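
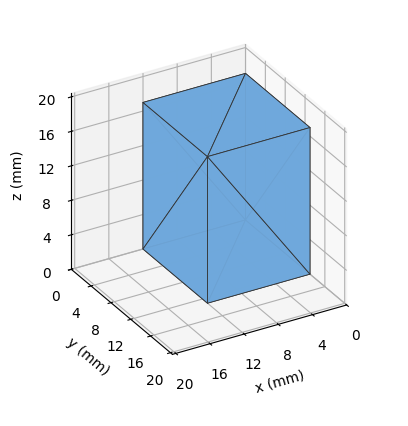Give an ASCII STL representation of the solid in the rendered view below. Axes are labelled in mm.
Reading the render: the shape is a rectangular box, roughly 12 × 13 mm footprint and 17 mm tall (dimensions read to the nearest mm from the axis ticks). For the STL, each face is triangulated and given an outward normal.

solid part
  facet normal 0.0000 0.0000 -1.0000
    outer loop
      vertex 12.00 13.00 0.00
      vertex 12.00 0.00 0.00
      vertex 0.00 0.00 0.00
    endloop
  endfacet
  facet normal 0.0000 0.0000 -1.0000
    outer loop
      vertex 0.00 13.00 0.00
      vertex 12.00 13.00 0.00
      vertex 0.00 0.00 0.00
    endloop
  endfacet
  facet normal 0.0000 0.0000 1.0000
    outer loop
      vertex 0.00 0.00 17.00
      vertex 12.00 0.00 17.00
      vertex 12.00 13.00 17.00
    endloop
  endfacet
  facet normal 0.0000 0.0000 1.0000
    outer loop
      vertex 0.00 0.00 17.00
      vertex 12.00 13.00 17.00
      vertex 0.00 13.00 17.00
    endloop
  endfacet
  facet normal 0.0000 -1.0000 0.0000
    outer loop
      vertex 0.00 0.00 0.00
      vertex 12.00 0.00 0.00
      vertex 12.00 0.00 17.00
    endloop
  endfacet
  facet normal 0.0000 -1.0000 0.0000
    outer loop
      vertex 0.00 0.00 0.00
      vertex 12.00 0.00 17.00
      vertex 0.00 0.00 17.00
    endloop
  endfacet
  facet normal 0.0000 1.0000 0.0000
    outer loop
      vertex 12.00 13.00 17.00
      vertex 12.00 13.00 0.00
      vertex 0.00 13.00 0.00
    endloop
  endfacet
  facet normal 0.0000 1.0000 0.0000
    outer loop
      vertex 0.00 13.00 17.00
      vertex 12.00 13.00 17.00
      vertex 0.00 13.00 0.00
    endloop
  endfacet
  facet normal -1.0000 0.0000 0.0000
    outer loop
      vertex 0.00 13.00 17.00
      vertex 0.00 13.00 0.00
      vertex 0.00 0.00 0.00
    endloop
  endfacet
  facet normal -1.0000 0.0000 0.0000
    outer loop
      vertex 0.00 0.00 17.00
      vertex 0.00 13.00 17.00
      vertex 0.00 0.00 0.00
    endloop
  endfacet
  facet normal 1.0000 0.0000 0.0000
    outer loop
      vertex 12.00 0.00 0.00
      vertex 12.00 13.00 0.00
      vertex 12.00 13.00 17.00
    endloop
  endfacet
  facet normal 1.0000 0.0000 0.0000
    outer loop
      vertex 12.00 0.00 0.00
      vertex 12.00 13.00 17.00
      vertex 12.00 0.00 17.00
    endloop
  endfacet
endsolid part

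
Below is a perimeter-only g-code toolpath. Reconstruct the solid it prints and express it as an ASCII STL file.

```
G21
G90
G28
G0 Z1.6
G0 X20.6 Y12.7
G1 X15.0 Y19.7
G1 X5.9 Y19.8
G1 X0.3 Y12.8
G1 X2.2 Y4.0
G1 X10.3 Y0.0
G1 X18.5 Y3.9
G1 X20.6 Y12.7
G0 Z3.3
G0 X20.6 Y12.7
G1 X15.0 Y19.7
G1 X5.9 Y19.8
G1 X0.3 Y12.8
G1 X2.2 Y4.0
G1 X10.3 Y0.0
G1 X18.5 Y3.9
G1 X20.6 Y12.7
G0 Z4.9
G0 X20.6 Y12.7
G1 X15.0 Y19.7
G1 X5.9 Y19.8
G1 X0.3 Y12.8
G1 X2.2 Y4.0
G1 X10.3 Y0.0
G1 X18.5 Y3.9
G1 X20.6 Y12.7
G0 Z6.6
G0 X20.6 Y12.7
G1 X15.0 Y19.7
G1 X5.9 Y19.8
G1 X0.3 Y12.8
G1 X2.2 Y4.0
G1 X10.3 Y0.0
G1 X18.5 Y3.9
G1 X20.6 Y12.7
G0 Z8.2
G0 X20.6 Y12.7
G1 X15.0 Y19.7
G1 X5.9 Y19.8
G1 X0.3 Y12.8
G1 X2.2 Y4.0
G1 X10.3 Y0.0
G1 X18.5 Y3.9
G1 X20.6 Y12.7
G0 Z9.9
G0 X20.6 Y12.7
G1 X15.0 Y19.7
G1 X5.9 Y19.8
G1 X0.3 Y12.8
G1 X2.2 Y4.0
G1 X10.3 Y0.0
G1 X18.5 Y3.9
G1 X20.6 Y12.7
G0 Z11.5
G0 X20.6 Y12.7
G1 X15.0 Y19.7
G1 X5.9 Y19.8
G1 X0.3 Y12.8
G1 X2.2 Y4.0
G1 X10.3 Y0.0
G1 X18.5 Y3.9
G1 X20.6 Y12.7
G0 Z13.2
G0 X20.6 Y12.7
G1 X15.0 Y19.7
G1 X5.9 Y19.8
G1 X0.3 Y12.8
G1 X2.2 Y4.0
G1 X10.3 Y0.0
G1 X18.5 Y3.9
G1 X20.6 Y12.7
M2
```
solid part
  facet normal 0.0000 0.0000 -1.0000
    outer loop
      vertex 5.9 19.8 0.0
      vertex 15.0 19.7 0.0
      vertex 20.6 12.7 0.0
    endloop
  endfacet
  facet normal 0.0000 0.0000 -1.0000
    outer loop
      vertex 0.3 12.8 0.0
      vertex 5.9 19.8 0.0
      vertex 20.6 12.7 0.0
    endloop
  endfacet
  facet normal 0.0000 0.0000 -1.0000
    outer loop
      vertex 2.2 4.0 0.0
      vertex 0.3 12.8 0.0
      vertex 20.6 12.7 0.0
    endloop
  endfacet
  facet normal 0.0000 0.0000 -1.0000
    outer loop
      vertex 10.3 0.0 0.0
      vertex 2.2 4.0 0.0
      vertex 20.6 12.7 0.0
    endloop
  endfacet
  facet normal 0.0000 0.0000 -1.0000
    outer loop
      vertex 18.5 3.9 0.0
      vertex 10.3 0.0 0.0
      vertex 20.6 12.7 0.0
    endloop
  endfacet
  facet normal 0.0000 0.0000 1.0000
    outer loop
      vertex 20.6 12.7 13.2
      vertex 15.0 19.7 13.2
      vertex 5.9 19.8 13.2
    endloop
  endfacet
  facet normal 0.0000 0.0000 1.0000
    outer loop
      vertex 20.6 12.7 13.2
      vertex 5.9 19.8 13.2
      vertex 0.3 12.8 13.2
    endloop
  endfacet
  facet normal 0.0000 0.0000 1.0000
    outer loop
      vertex 20.6 12.7 13.2
      vertex 0.3 12.8 13.2
      vertex 2.2 4.0 13.2
    endloop
  endfacet
  facet normal 0.0000 0.0000 1.0000
    outer loop
      vertex 20.6 12.7 13.2
      vertex 2.2 4.0 13.2
      vertex 10.3 0.0 13.2
    endloop
  endfacet
  facet normal 0.0000 0.0000 1.0000
    outer loop
      vertex 20.6 12.7 13.2
      vertex 10.3 0.0 13.2
      vertex 18.5 3.9 13.2
    endloop
  endfacet
  facet normal 0.7809 0.6247 0.0000
    outer loop
      vertex 20.6 12.7 0.0
      vertex 15.0 19.7 0.0
      vertex 15.0 19.7 13.2
    endloop
  endfacet
  facet normal 0.7809 0.6247 0.0000
    outer loop
      vertex 20.6 12.7 0.0
      vertex 15.0 19.7 13.2
      vertex 20.6 12.7 13.2
    endloop
  endfacet
  facet normal 0.0110 0.9999 0.0000
    outer loop
      vertex 15.0 19.7 0.0
      vertex 5.9 19.8 0.0
      vertex 5.9 19.8 13.2
    endloop
  endfacet
  facet normal 0.0110 0.9999 0.0000
    outer loop
      vertex 15.0 19.7 0.0
      vertex 5.9 19.8 13.2
      vertex 15.0 19.7 13.2
    endloop
  endfacet
  facet normal -0.7809 0.6247 0.0000
    outer loop
      vertex 5.9 19.8 0.0
      vertex 0.3 12.8 0.0
      vertex 0.3 12.8 13.2
    endloop
  endfacet
  facet normal -0.7809 0.6247 0.0000
    outer loop
      vertex 5.9 19.8 0.0
      vertex 0.3 12.8 13.2
      vertex 5.9 19.8 13.2
    endloop
  endfacet
  facet normal -0.9775 -0.2110 0.0000
    outer loop
      vertex 0.3 12.8 0.0
      vertex 2.2 4.0 0.0
      vertex 2.2 4.0 13.2
    endloop
  endfacet
  facet normal -0.9775 -0.2110 0.0000
    outer loop
      vertex 0.3 12.8 0.0
      vertex 2.2 4.0 13.2
      vertex 0.3 12.8 13.2
    endloop
  endfacet
  facet normal -0.4428 -0.8966 0.0000
    outer loop
      vertex 2.2 4.0 0.0
      vertex 10.3 0.0 0.0
      vertex 10.3 0.0 13.2
    endloop
  endfacet
  facet normal -0.4428 -0.8966 0.0000
    outer loop
      vertex 2.2 4.0 0.0
      vertex 10.3 0.0 13.2
      vertex 2.2 4.0 13.2
    endloop
  endfacet
  facet normal 0.4295 -0.9031 0.0000
    outer loop
      vertex 10.3 0.0 0.0
      vertex 18.5 3.9 0.0
      vertex 18.5 3.9 13.2
    endloop
  endfacet
  facet normal 0.4295 -0.9031 0.0000
    outer loop
      vertex 10.3 0.0 0.0
      vertex 18.5 3.9 13.2
      vertex 10.3 0.0 13.2
    endloop
  endfacet
  facet normal 0.9727 -0.2321 0.0000
    outer loop
      vertex 18.5 3.9 0.0
      vertex 20.6 12.7 0.0
      vertex 20.6 12.7 13.2
    endloop
  endfacet
  facet normal 0.9727 -0.2321 0.0000
    outer loop
      vertex 18.5 3.9 0.0
      vertex 20.6 12.7 13.2
      vertex 18.5 3.9 13.2
    endloop
  endfacet
endsolid part

The G0 Z moves step by Δz≈1.6 mm. Every layer's G1 loop is the same polygon, so the solid is a straight extrusion of it from z=0 to z≈13.2. Closing with flat bottom and top caps and triangulating gives 24 facets — a regular 7-sided prism (a cylinder approximated with 7 flat sides), circumscribed radius ≈ 10.4 mm, height ≈ 13.2 mm.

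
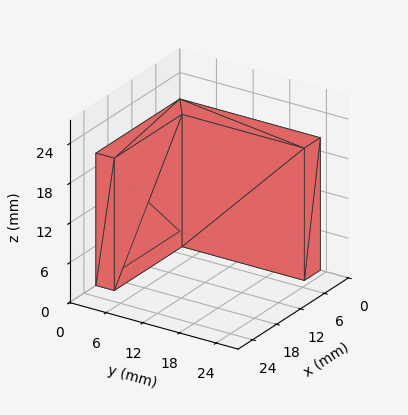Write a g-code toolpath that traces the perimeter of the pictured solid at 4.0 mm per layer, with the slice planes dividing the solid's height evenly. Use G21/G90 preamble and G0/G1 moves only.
Reading the render: the shape is an L-shaped prism: outer 21 × 23 mm, arm thicknesses ≈ 3 mm (horizontal) and 4 mm (vertical), extruded 20 mm in z (dimensions read to the nearest mm from the axis ticks). For the g-code, the solid's height is divided into equal slices at the stated Δz and each level perimeter traced with G1 moves after a G0 lift.

; perimeter-only toolpath
G21 ; units = mm
G90 ; absolute positioning
G28 ; home
; layer 1
G0 Z4.0
G0 X0.0 Y0.0
G1 X21.0 Y0.0
G1 X21.0 Y3.0
G1 X4.0 Y3.0
G1 X4.0 Y23.0
G1 X0.0 Y23.0
G1 X0.0 Y0.0
; layer 2
G0 Z8.0
G0 X0.0 Y0.0
G1 X21.0 Y0.0
G1 X21.0 Y3.0
G1 X4.0 Y3.0
G1 X4.0 Y23.0
G1 X0.0 Y23.0
G1 X0.0 Y0.0
; layer 3
G0 Z12.0
G0 X0.0 Y0.0
G1 X21.0 Y0.0
G1 X21.0 Y3.0
G1 X4.0 Y3.0
G1 X4.0 Y23.0
G1 X0.0 Y23.0
G1 X0.0 Y0.0
; layer 4
G0 Z16.0
G0 X0.0 Y0.0
G1 X21.0 Y0.0
G1 X21.0 Y3.0
G1 X4.0 Y3.0
G1 X4.0 Y23.0
G1 X0.0 Y23.0
G1 X0.0 Y0.0
; layer 5
G0 Z20.0
G0 X0.0 Y0.0
G1 X21.0 Y0.0
G1 X21.0 Y3.0
G1 X4.0 Y3.0
G1 X4.0 Y23.0
G1 X0.0 Y23.0
G1 X0.0 Y0.0
M2 ; end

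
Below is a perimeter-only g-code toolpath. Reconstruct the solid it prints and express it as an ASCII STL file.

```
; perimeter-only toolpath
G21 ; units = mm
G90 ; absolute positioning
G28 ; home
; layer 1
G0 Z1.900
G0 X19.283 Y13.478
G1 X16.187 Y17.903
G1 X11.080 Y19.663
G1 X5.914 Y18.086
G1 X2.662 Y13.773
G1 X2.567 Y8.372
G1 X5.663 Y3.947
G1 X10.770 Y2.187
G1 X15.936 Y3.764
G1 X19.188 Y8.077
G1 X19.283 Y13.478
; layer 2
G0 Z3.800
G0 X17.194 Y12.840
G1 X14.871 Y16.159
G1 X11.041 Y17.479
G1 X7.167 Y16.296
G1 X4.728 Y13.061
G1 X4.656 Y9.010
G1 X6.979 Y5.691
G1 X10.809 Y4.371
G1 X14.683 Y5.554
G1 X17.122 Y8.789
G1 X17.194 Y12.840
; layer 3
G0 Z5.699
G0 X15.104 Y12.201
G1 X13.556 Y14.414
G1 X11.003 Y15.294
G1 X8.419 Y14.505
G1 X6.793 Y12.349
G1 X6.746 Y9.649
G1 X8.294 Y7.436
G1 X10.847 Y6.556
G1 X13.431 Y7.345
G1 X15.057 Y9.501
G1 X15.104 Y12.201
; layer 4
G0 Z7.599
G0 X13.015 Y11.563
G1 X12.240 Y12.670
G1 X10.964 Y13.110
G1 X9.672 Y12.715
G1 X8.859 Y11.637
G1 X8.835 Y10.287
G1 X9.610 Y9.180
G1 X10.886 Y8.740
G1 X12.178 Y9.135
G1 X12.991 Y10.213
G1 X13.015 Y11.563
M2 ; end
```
solid part
  facet normal 0.0000 0.0000 -1.0000
    outer loop
      vertex 11.119 21.848 0.000
      vertex 17.502 19.648 0.000
      vertex 21.373 14.116 0.000
    endloop
  endfacet
  facet normal 0.0000 0.0000 -1.0000
    outer loop
      vertex 4.661 19.876 0.000
      vertex 11.119 21.848 0.000
      vertex 21.373 14.116 0.000
    endloop
  endfacet
  facet normal 0.0000 0.0000 -1.0000
    outer loop
      vertex 0.596 14.485 0.000
      vertex 4.661 19.876 0.000
      vertex 21.373 14.116 0.000
    endloop
  endfacet
  facet normal 0.0000 0.0000 -1.0000
    outer loop
      vertex 0.477 7.734 0.000
      vertex 0.596 14.485 0.000
      vertex 21.373 14.116 0.000
    endloop
  endfacet
  facet normal 0.0000 0.0000 -1.0000
    outer loop
      vertex 4.348 2.202 0.000
      vertex 0.477 7.734 0.000
      vertex 21.373 14.116 0.000
    endloop
  endfacet
  facet normal 0.0000 0.0000 -1.0000
    outer loop
      vertex 10.731 0.002 0.000
      vertex 4.348 2.202 0.000
      vertex 21.373 14.116 0.000
    endloop
  endfacet
  facet normal 0.0000 0.0000 -1.0000
    outer loop
      vertex 17.189 1.974 0.000
      vertex 10.731 0.002 0.000
      vertex 21.373 14.116 0.000
    endloop
  endfacet
  facet normal 0.0000 0.0000 -1.0000
    outer loop
      vertex 21.254 7.365 0.000
      vertex 17.189 1.974 0.000
      vertex 21.373 14.116 0.000
    endloop
  endfacet
  facet normal 0.5528 0.3869 0.7380
    outer loop
      vertex 21.373 14.116 0.000
      vertex 17.502 19.648 0.000
      vertex 10.925 10.925 9.499
    endloop
  endfacet
  facet normal 0.2199 0.6379 0.7380
    outer loop
      vertex 17.502 19.648 0.000
      vertex 11.119 21.848 0.000
      vertex 10.925 10.925 9.499
    endloop
  endfacet
  facet normal -0.1971 0.6453 0.7380
    outer loop
      vertex 11.119 21.848 0.000
      vertex 4.661 19.876 0.000
      vertex 10.925 10.925 9.499
    endloop
  endfacet
  facet normal -0.5387 0.4062 0.7381
    outer loop
      vertex 4.661 19.876 0.000
      vertex 0.596 14.485 0.000
      vertex 10.925 10.925 9.499
    endloop
  endfacet
  facet normal -0.6746 0.0119 0.7380
    outer loop
      vertex 0.596 14.485 0.000
      vertex 0.477 7.734 0.000
      vertex 10.925 10.925 9.499
    endloop
  endfacet
  facet normal -0.5528 -0.3869 0.7380
    outer loop
      vertex 0.477 7.734 0.000
      vertex 4.348 2.202 0.000
      vertex 10.925 10.925 9.499
    endloop
  endfacet
  facet normal -0.2199 -0.6379 0.7380
    outer loop
      vertex 4.348 2.202 0.000
      vertex 10.731 0.002 0.000
      vertex 10.925 10.925 9.499
    endloop
  endfacet
  facet normal 0.1971 -0.6453 0.7380
    outer loop
      vertex 10.731 0.002 0.000
      vertex 17.189 1.974 0.000
      vertex 10.925 10.925 9.499
    endloop
  endfacet
  facet normal 0.5387 -0.4062 0.7381
    outer loop
      vertex 17.189 1.974 0.000
      vertex 21.254 7.365 0.000
      vertex 10.925 10.925 9.499
    endloop
  endfacet
  facet normal 0.6746 -0.0119 0.7380
    outer loop
      vertex 21.254 7.365 0.000
      vertex 21.373 14.116 0.000
      vertex 10.925 10.925 9.499
    endloop
  endfacet
endsolid part

The G0 Z moves step by Δz≈1.900 mm. The G1 loops shrink linearly with z, so the solid tapers from its base footprint up to z≈9.5. Closing with a flat bottom cap and the tapered top and triangulating gives 18 facets — a regular 10-sided pyramid, base circumscribed radius ≈ 10.9 mm, apex at z ≈ 9.5 mm.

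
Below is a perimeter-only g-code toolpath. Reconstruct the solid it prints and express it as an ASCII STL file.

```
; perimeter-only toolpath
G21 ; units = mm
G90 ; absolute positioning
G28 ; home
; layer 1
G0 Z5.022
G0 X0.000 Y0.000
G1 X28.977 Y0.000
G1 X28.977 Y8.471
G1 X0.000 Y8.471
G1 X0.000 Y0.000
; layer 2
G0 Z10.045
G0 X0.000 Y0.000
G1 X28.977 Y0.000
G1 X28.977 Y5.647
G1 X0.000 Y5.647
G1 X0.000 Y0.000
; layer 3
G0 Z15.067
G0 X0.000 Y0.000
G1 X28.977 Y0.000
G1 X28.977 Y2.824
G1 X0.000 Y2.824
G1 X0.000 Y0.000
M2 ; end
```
solid part
  facet normal 0.0000 0.0000 -1.0000
    outer loop
      vertex 28.977 11.295 0.000
      vertex 28.977 0.000 0.000
      vertex 0.000 0.000 0.000
    endloop
  endfacet
  facet normal 0.0000 0.0000 -1.0000
    outer loop
      vertex 0.000 11.295 0.000
      vertex 28.977 11.295 0.000
      vertex 0.000 0.000 0.000
    endloop
  endfacet
  facet normal 0.0000 -1.0000 0.0000
    outer loop
      vertex 0.000 0.000 0.000
      vertex 28.977 0.000 0.000
      vertex 28.977 0.000 20.090
    endloop
  endfacet
  facet normal 0.0000 -1.0000 0.0000
    outer loop
      vertex 0.000 0.000 0.000
      vertex 28.977 0.000 20.090
      vertex 0.000 0.000 20.090
    endloop
  endfacet
  facet normal 0.0000 0.8717 0.4901
    outer loop
      vertex 0.000 0.000 20.090
      vertex 28.977 0.000 20.090
      vertex 28.977 11.295 0.000
    endloop
  endfacet
  facet normal 0.0000 0.8717 0.4901
    outer loop
      vertex 0.000 0.000 20.090
      vertex 28.977 11.295 0.000
      vertex 0.000 11.295 0.000
    endloop
  endfacet
  facet normal -1.0000 0.0000 0.0000
    outer loop
      vertex 0.000 0.000 20.090
      vertex 0.000 11.295 0.000
      vertex 0.000 0.000 0.000
    endloop
  endfacet
  facet normal 1.0000 0.0000 0.0000
    outer loop
      vertex 28.977 0.000 0.000
      vertex 28.977 11.295 0.000
      vertex 28.977 0.000 20.090
    endloop
  endfacet
endsolid part

The G0 Z moves step by Δz≈5.022 mm. The G1 loops shrink linearly with z, so the solid tapers from its base footprint up to z≈20.1. Closing with a flat bottom cap and the tapered top and triangulating gives 8 facets — a wedge (ramp): 29 × 11.3 mm base, rising to 20.1 mm along the y=0 edge and sloping linearly to z=0 at y=11.3.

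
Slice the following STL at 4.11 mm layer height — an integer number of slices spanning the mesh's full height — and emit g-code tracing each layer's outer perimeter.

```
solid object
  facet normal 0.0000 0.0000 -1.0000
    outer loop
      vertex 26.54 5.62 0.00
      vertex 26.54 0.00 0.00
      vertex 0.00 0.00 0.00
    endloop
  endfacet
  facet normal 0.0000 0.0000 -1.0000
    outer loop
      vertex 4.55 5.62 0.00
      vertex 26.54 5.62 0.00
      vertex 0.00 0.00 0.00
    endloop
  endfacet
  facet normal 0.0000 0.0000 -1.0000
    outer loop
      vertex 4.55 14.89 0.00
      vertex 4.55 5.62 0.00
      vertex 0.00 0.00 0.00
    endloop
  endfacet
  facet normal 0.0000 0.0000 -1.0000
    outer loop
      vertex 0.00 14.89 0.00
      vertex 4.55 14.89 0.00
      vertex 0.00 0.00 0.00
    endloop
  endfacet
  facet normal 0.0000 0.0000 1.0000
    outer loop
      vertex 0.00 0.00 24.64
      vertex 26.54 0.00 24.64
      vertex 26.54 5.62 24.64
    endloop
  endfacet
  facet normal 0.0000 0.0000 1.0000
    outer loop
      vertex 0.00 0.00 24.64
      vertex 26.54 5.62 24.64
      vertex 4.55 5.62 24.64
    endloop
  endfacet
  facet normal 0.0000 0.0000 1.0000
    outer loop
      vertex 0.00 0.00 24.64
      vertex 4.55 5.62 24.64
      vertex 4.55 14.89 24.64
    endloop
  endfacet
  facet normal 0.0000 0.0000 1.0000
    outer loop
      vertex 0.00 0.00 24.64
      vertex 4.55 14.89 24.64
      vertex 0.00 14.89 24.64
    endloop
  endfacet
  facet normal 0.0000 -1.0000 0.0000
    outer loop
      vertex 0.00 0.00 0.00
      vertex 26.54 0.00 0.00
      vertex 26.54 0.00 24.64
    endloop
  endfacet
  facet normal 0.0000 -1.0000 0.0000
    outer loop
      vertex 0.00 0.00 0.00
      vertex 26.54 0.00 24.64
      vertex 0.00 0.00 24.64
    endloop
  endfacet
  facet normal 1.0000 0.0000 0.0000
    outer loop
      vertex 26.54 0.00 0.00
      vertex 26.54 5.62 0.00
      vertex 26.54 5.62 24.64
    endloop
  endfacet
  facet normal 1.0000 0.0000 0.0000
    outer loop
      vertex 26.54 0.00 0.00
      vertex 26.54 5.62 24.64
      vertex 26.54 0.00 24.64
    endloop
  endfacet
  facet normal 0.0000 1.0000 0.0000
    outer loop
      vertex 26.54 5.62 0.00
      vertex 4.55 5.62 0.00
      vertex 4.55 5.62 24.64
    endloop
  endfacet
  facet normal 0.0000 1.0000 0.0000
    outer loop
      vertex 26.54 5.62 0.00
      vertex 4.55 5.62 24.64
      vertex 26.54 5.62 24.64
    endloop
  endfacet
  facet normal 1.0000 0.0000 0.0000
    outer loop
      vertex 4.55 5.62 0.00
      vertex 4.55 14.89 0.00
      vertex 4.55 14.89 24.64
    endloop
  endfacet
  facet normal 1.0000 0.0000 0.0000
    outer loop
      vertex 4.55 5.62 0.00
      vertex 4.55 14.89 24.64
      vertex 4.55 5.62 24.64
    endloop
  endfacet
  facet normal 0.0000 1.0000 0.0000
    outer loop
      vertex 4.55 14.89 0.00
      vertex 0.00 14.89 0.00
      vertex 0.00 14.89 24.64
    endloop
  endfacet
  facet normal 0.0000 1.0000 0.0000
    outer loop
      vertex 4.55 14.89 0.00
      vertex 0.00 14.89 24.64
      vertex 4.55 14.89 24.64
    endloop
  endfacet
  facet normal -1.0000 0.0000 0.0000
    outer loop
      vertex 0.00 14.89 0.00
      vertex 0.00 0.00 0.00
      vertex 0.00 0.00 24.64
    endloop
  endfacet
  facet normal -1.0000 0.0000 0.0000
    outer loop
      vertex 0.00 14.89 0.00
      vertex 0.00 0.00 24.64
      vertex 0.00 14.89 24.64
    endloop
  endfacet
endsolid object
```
; perimeter-only toolpath
G21 ; units = mm
G90 ; absolute positioning
G28 ; home
; layer 1
G0 Z4.11
G0 X0.00 Y0.00
G1 X26.54 Y0.00
G1 X26.54 Y5.62
G1 X4.55 Y5.62
G1 X4.55 Y14.89
G1 X0.00 Y14.89
G1 X0.00 Y0.00
; layer 2
G0 Z8.21
G0 X0.00 Y0.00
G1 X26.54 Y0.00
G1 X26.54 Y5.62
G1 X4.55 Y5.62
G1 X4.55 Y14.89
G1 X0.00 Y14.89
G1 X0.00 Y0.00
; layer 3
G0 Z12.32
G0 X0.00 Y0.00
G1 X26.54 Y0.00
G1 X26.54 Y5.62
G1 X4.55 Y5.62
G1 X4.55 Y14.89
G1 X0.00 Y14.89
G1 X0.00 Y0.00
; layer 4
G0 Z16.43
G0 X0.00 Y0.00
G1 X26.54 Y0.00
G1 X26.54 Y5.62
G1 X4.55 Y5.62
G1 X4.55 Y14.89
G1 X0.00 Y14.89
G1 X0.00 Y0.00
; layer 5
G0 Z20.53
G0 X0.00 Y0.00
G1 X26.54 Y0.00
G1 X26.54 Y5.62
G1 X4.55 Y5.62
G1 X4.55 Y14.89
G1 X0.00 Y14.89
G1 X0.00 Y0.00
; layer 6
G0 Z24.64
G0 X0.00 Y0.00
G1 X26.54 Y0.00
G1 X26.54 Y5.62
G1 X4.55 Y5.62
G1 X4.55 Y14.89
G1 X0.00 Y14.89
G1 X0.00 Y0.00
M2 ; end

The solid is an L-shaped prism: outer 26.5 × 14.9 mm, arm thicknesses ≈ 5.62 mm (horizontal) and 4.55 mm (vertical), extruded 24.6 mm in z. Slicing at Δz = 4.11 mm — 6 equal slices spanning the solid's height, so layer i sits at z = i·h/6 — gives 6 non-empty perimeters. Each is a 6-segment closed polygon; G0 lifts to the layer z and rapids to the start vertex, then G1 traces the edges.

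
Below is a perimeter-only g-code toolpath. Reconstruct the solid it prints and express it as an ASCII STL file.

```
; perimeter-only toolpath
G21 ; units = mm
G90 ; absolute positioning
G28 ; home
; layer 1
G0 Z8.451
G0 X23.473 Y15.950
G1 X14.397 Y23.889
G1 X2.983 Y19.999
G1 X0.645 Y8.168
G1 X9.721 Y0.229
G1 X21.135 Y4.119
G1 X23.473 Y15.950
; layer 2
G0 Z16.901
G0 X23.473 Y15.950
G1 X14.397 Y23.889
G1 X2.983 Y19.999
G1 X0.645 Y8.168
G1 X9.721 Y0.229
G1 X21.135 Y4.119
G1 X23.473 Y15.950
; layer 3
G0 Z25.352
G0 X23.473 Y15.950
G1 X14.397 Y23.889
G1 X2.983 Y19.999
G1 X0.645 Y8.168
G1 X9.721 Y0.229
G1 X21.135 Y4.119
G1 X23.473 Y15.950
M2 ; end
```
solid part
  facet normal 0.0000 0.0000 -1.0000
    outer loop
      vertex 2.983 19.999 0.000
      vertex 14.397 23.889 0.000
      vertex 23.473 15.950 0.000
    endloop
  endfacet
  facet normal 0.0000 0.0000 -1.0000
    outer loop
      vertex 0.645 8.168 0.000
      vertex 2.983 19.999 0.000
      vertex 23.473 15.950 0.000
    endloop
  endfacet
  facet normal 0.0000 0.0000 -1.0000
    outer loop
      vertex 9.721 0.229 0.000
      vertex 0.645 8.168 0.000
      vertex 23.473 15.950 0.000
    endloop
  endfacet
  facet normal 0.0000 0.0000 -1.0000
    outer loop
      vertex 21.135 4.119 0.000
      vertex 9.721 0.229 0.000
      vertex 23.473 15.950 0.000
    endloop
  endfacet
  facet normal 0.0000 0.0000 1.0000
    outer loop
      vertex 23.473 15.950 25.352
      vertex 14.397 23.889 25.352
      vertex 2.983 19.999 25.352
    endloop
  endfacet
  facet normal 0.0000 0.0000 1.0000
    outer loop
      vertex 23.473 15.950 25.352
      vertex 2.983 19.999 25.352
      vertex 0.645 8.168 25.352
    endloop
  endfacet
  facet normal 0.0000 0.0000 1.0000
    outer loop
      vertex 23.473 15.950 25.352
      vertex 0.645 8.168 25.352
      vertex 9.721 0.229 25.352
    endloop
  endfacet
  facet normal 0.0000 0.0000 1.0000
    outer loop
      vertex 23.473 15.950 25.352
      vertex 9.721 0.229 25.352
      vertex 21.135 4.119 25.352
    endloop
  endfacet
  facet normal 0.6584 0.7527 0.0000
    outer loop
      vertex 23.473 15.950 0.000
      vertex 14.397 23.889 0.000
      vertex 14.397 23.889 25.352
    endloop
  endfacet
  facet normal 0.6584 0.7527 0.0000
    outer loop
      vertex 23.473 15.950 0.000
      vertex 14.397 23.889 25.352
      vertex 23.473 15.950 25.352
    endloop
  endfacet
  facet normal -0.3226 0.9465 0.0000
    outer loop
      vertex 14.397 23.889 0.000
      vertex 2.983 19.999 0.000
      vertex 2.983 19.999 25.352
    endloop
  endfacet
  facet normal -0.3226 0.9465 0.0000
    outer loop
      vertex 14.397 23.889 0.000
      vertex 2.983 19.999 25.352
      vertex 14.397 23.889 25.352
    endloop
  endfacet
  facet normal -0.9810 0.1939 0.0000
    outer loop
      vertex 2.983 19.999 0.000
      vertex 0.645 8.168 0.000
      vertex 0.645 8.168 25.352
    endloop
  endfacet
  facet normal -0.9810 0.1939 0.0000
    outer loop
      vertex 2.983 19.999 0.000
      vertex 0.645 8.168 25.352
      vertex 2.983 19.999 25.352
    endloop
  endfacet
  facet normal -0.6584 -0.7527 0.0000
    outer loop
      vertex 0.645 8.168 0.000
      vertex 9.721 0.229 0.000
      vertex 9.721 0.229 25.352
    endloop
  endfacet
  facet normal -0.6584 -0.7527 0.0000
    outer loop
      vertex 0.645 8.168 0.000
      vertex 9.721 0.229 25.352
      vertex 0.645 8.168 25.352
    endloop
  endfacet
  facet normal 0.3226 -0.9465 0.0000
    outer loop
      vertex 9.721 0.229 0.000
      vertex 21.135 4.119 0.000
      vertex 21.135 4.119 25.352
    endloop
  endfacet
  facet normal 0.3226 -0.9465 0.0000
    outer loop
      vertex 9.721 0.229 0.000
      vertex 21.135 4.119 25.352
      vertex 9.721 0.229 25.352
    endloop
  endfacet
  facet normal 0.9810 -0.1939 0.0000
    outer loop
      vertex 21.135 4.119 0.000
      vertex 23.473 15.950 0.000
      vertex 23.473 15.950 25.352
    endloop
  endfacet
  facet normal 0.9810 -0.1939 0.0000
    outer loop
      vertex 21.135 4.119 0.000
      vertex 23.473 15.950 25.352
      vertex 21.135 4.119 25.352
    endloop
  endfacet
endsolid part

The G0 Z moves step by Δz≈8.451 mm. Every layer's G1 loop is the same polygon, so the solid is a straight extrusion of it from z=0 to z≈25.4. Closing with flat bottom and top caps and triangulating gives 20 facets — a regular 6-sided prism (a cylinder approximated with 6 flat sides), circumscribed radius ≈ 12.1 mm, height ≈ 25.4 mm.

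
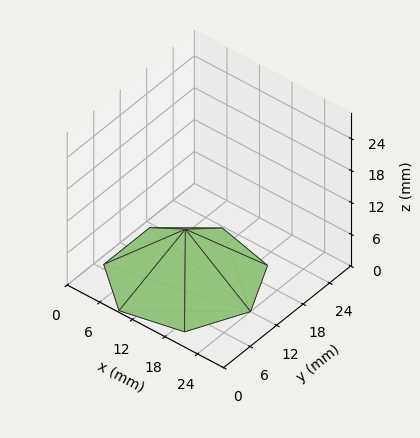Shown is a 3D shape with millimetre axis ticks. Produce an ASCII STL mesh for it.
Reading the render: the shape is a regular 7-sided pyramid, base circumscribed radius ≈ 12 mm, apex at z ≈ 9 mm (dimensions read to the nearest mm from the axis ticks). For the STL, each face is triangulated and given an outward normal.

solid part
  facet normal 0.0000 0.0000 -1.0000
    outer loop
      vertex 9.3 23.7 0.0
      vertex 19.5 21.4 0.0
      vertex 24.0 12.0 0.0
    endloop
  endfacet
  facet normal 0.0000 0.0000 -1.0000
    outer loop
      vertex 1.2 17.2 0.0
      vertex 9.3 23.7 0.0
      vertex 24.0 12.0 0.0
    endloop
  endfacet
  facet normal 0.0000 0.0000 -1.0000
    outer loop
      vertex 1.2 6.8 0.0
      vertex 1.2 17.2 0.0
      vertex 24.0 12.0 0.0
    endloop
  endfacet
  facet normal 0.0000 0.0000 -1.0000
    outer loop
      vertex 9.3 0.3 0.0
      vertex 1.2 6.8 0.0
      vertex 24.0 12.0 0.0
    endloop
  endfacet
  facet normal 0.0000 0.0000 -1.0000
    outer loop
      vertex 19.5 2.6 0.0
      vertex 9.3 0.3 0.0
      vertex 24.0 12.0 0.0
    endloop
  endfacet
  facet normal 0.5767 0.2761 0.7689
    outer loop
      vertex 24.0 12.0 0.0
      vertex 19.5 21.4 0.0
      vertex 12.0 12.0 9.0
    endloop
  endfacet
  facet normal 0.1407 0.6238 0.7688
    outer loop
      vertex 19.5 21.4 0.0
      vertex 9.3 23.7 0.0
      vertex 12.0 12.0 9.0
    endloop
  endfacet
  facet normal -0.4003 0.4989 0.7687
    outer loop
      vertex 9.3 23.7 0.0
      vertex 1.2 17.2 0.0
      vertex 12.0 12.0 9.0
    endloop
  endfacet
  facet normal -0.6402 0.0000 0.7682
    outer loop
      vertex 1.2 17.2 0.0
      vertex 1.2 6.8 0.0
      vertex 12.0 12.0 9.0
    endloop
  endfacet
  facet normal -0.4003 -0.4989 0.7687
    outer loop
      vertex 1.2 6.8 0.0
      vertex 9.3 0.3 0.0
      vertex 12.0 12.0 9.0
    endloop
  endfacet
  facet normal 0.1407 -0.6238 0.7688
    outer loop
      vertex 9.3 0.3 0.0
      vertex 19.5 2.6 0.0
      vertex 12.0 12.0 9.0
    endloop
  endfacet
  facet normal 0.5767 -0.2761 0.7689
    outer loop
      vertex 19.5 2.6 0.0
      vertex 24.0 12.0 0.0
      vertex 12.0 12.0 9.0
    endloop
  endfacet
endsolid part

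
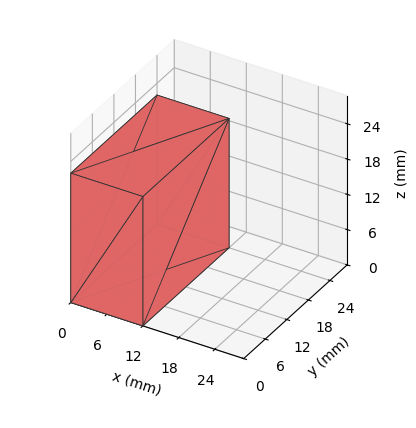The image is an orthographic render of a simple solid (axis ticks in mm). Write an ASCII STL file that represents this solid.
Reading the render: the shape is a rectangular box, roughly 12 × 24 mm footprint and 22 mm tall (dimensions read to the nearest mm from the axis ticks). For the STL, each face is triangulated and given an outward normal.

solid part
  facet normal 0.0000 0.0000 -1.0000
    outer loop
      vertex 12.0 24.0 0.0
      vertex 12.0 0.0 0.0
      vertex 0.0 0.0 0.0
    endloop
  endfacet
  facet normal 0.0000 0.0000 -1.0000
    outer loop
      vertex 0.0 24.0 0.0
      vertex 12.0 24.0 0.0
      vertex 0.0 0.0 0.0
    endloop
  endfacet
  facet normal 0.0000 0.0000 1.0000
    outer loop
      vertex 0.0 0.0 22.0
      vertex 12.0 0.0 22.0
      vertex 12.0 24.0 22.0
    endloop
  endfacet
  facet normal 0.0000 0.0000 1.0000
    outer loop
      vertex 0.0 0.0 22.0
      vertex 12.0 24.0 22.0
      vertex 0.0 24.0 22.0
    endloop
  endfacet
  facet normal 0.0000 -1.0000 0.0000
    outer loop
      vertex 0.0 0.0 0.0
      vertex 12.0 0.0 0.0
      vertex 12.0 0.0 22.0
    endloop
  endfacet
  facet normal 0.0000 -1.0000 0.0000
    outer loop
      vertex 0.0 0.0 0.0
      vertex 12.0 0.0 22.0
      vertex 0.0 0.0 22.0
    endloop
  endfacet
  facet normal 0.0000 1.0000 0.0000
    outer loop
      vertex 12.0 24.0 22.0
      vertex 12.0 24.0 0.0
      vertex 0.0 24.0 0.0
    endloop
  endfacet
  facet normal 0.0000 1.0000 0.0000
    outer loop
      vertex 0.0 24.0 22.0
      vertex 12.0 24.0 22.0
      vertex 0.0 24.0 0.0
    endloop
  endfacet
  facet normal -1.0000 0.0000 0.0000
    outer loop
      vertex 0.0 24.0 22.0
      vertex 0.0 24.0 0.0
      vertex 0.0 0.0 0.0
    endloop
  endfacet
  facet normal -1.0000 0.0000 0.0000
    outer loop
      vertex 0.0 0.0 22.0
      vertex 0.0 24.0 22.0
      vertex 0.0 0.0 0.0
    endloop
  endfacet
  facet normal 1.0000 0.0000 0.0000
    outer loop
      vertex 12.0 0.0 0.0
      vertex 12.0 24.0 0.0
      vertex 12.0 24.0 22.0
    endloop
  endfacet
  facet normal 1.0000 0.0000 0.0000
    outer loop
      vertex 12.0 0.0 0.0
      vertex 12.0 24.0 22.0
      vertex 12.0 0.0 22.0
    endloop
  endfacet
endsolid part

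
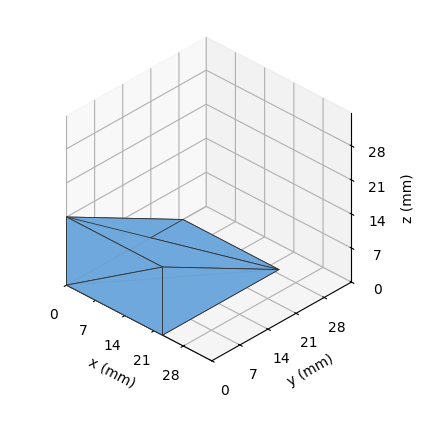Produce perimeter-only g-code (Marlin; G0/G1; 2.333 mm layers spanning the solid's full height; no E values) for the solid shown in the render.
Reading the render: the shape is a wedge (ramp): 23 × 29 mm base, rising to 14 mm along the y=0 edge and sloping linearly to z=0 at y=29 (dimensions read to the nearest mm from the axis ticks). For the g-code, the solid's height is divided into equal slices at the stated Δz and each level perimeter traced with G1 moves after a G0 lift.

; perimeter-only toolpath
G21 ; units = mm
G90 ; absolute positioning
G28 ; home
; layer 1
G0 Z2.333
G0 X0.000 Y0.000
G1 X23.000 Y0.000
G1 X23.000 Y24.167
G1 X0.000 Y24.167
G1 X0.000 Y0.000
; layer 2
G0 Z4.667
G0 X0.000 Y0.000
G1 X23.000 Y0.000
G1 X23.000 Y19.333
G1 X0.000 Y19.333
G1 X0.000 Y0.000
; layer 3
G0 Z7.000
G0 X0.000 Y0.000
G1 X23.000 Y0.000
G1 X23.000 Y14.500
G1 X0.000 Y14.500
G1 X0.000 Y0.000
; layer 4
G0 Z9.333
G0 X0.000 Y0.000
G1 X23.000 Y0.000
G1 X23.000 Y9.667
G1 X0.000 Y9.667
G1 X0.000 Y0.000
; layer 5
G0 Z11.667
G0 X0.000 Y0.000
G1 X23.000 Y0.000
G1 X23.000 Y4.833
G1 X0.000 Y4.833
G1 X0.000 Y0.000
M2 ; end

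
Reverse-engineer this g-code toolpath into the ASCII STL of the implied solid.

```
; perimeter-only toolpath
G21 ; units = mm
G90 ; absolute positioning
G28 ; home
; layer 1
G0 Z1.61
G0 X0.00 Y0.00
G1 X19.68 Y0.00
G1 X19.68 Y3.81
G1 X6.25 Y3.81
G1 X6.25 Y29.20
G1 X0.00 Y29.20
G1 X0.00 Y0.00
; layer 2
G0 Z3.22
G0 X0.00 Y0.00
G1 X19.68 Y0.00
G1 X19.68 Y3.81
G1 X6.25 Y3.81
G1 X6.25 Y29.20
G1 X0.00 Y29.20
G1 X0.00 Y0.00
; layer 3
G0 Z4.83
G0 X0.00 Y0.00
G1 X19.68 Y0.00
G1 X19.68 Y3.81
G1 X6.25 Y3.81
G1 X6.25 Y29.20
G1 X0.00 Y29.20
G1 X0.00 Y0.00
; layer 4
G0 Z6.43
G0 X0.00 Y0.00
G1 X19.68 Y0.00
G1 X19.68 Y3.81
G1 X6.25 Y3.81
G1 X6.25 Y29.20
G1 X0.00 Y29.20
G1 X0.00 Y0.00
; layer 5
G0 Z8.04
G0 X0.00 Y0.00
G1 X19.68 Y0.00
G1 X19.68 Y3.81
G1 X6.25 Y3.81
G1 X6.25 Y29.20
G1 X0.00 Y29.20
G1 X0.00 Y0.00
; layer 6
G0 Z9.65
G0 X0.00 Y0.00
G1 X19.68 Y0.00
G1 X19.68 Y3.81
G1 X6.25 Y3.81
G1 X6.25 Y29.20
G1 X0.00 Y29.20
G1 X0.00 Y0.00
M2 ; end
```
solid part
  facet normal 0.0000 0.0000 -1.0000
    outer loop
      vertex 19.68 3.81 0.00
      vertex 19.68 0.00 0.00
      vertex 0.00 0.00 0.00
    endloop
  endfacet
  facet normal 0.0000 0.0000 -1.0000
    outer loop
      vertex 6.25 3.81 0.00
      vertex 19.68 3.81 0.00
      vertex 0.00 0.00 0.00
    endloop
  endfacet
  facet normal 0.0000 0.0000 -1.0000
    outer loop
      vertex 6.25 29.20 0.00
      vertex 6.25 3.81 0.00
      vertex 0.00 0.00 0.00
    endloop
  endfacet
  facet normal 0.0000 0.0000 -1.0000
    outer loop
      vertex 0.00 29.20 0.00
      vertex 6.25 29.20 0.00
      vertex 0.00 0.00 0.00
    endloop
  endfacet
  facet normal 0.0000 0.0000 1.0000
    outer loop
      vertex 0.00 0.00 9.65
      vertex 19.68 0.00 9.65
      vertex 19.68 3.81 9.65
    endloop
  endfacet
  facet normal 0.0000 0.0000 1.0000
    outer loop
      vertex 0.00 0.00 9.65
      vertex 19.68 3.81 9.65
      vertex 6.25 3.81 9.65
    endloop
  endfacet
  facet normal 0.0000 0.0000 1.0000
    outer loop
      vertex 0.00 0.00 9.65
      vertex 6.25 3.81 9.65
      vertex 6.25 29.20 9.65
    endloop
  endfacet
  facet normal 0.0000 0.0000 1.0000
    outer loop
      vertex 0.00 0.00 9.65
      vertex 6.25 29.20 9.65
      vertex 0.00 29.20 9.65
    endloop
  endfacet
  facet normal 0.0000 -1.0000 0.0000
    outer loop
      vertex 0.00 0.00 0.00
      vertex 19.68 0.00 0.00
      vertex 19.68 0.00 9.65
    endloop
  endfacet
  facet normal 0.0000 -1.0000 0.0000
    outer loop
      vertex 0.00 0.00 0.00
      vertex 19.68 0.00 9.65
      vertex 0.00 0.00 9.65
    endloop
  endfacet
  facet normal 1.0000 0.0000 0.0000
    outer loop
      vertex 19.68 0.00 0.00
      vertex 19.68 3.81 0.00
      vertex 19.68 3.81 9.65
    endloop
  endfacet
  facet normal 1.0000 0.0000 0.0000
    outer loop
      vertex 19.68 0.00 0.00
      vertex 19.68 3.81 9.65
      vertex 19.68 0.00 9.65
    endloop
  endfacet
  facet normal 0.0000 1.0000 0.0000
    outer loop
      vertex 19.68 3.81 0.00
      vertex 6.25 3.81 0.00
      vertex 6.25 3.81 9.65
    endloop
  endfacet
  facet normal 0.0000 1.0000 0.0000
    outer loop
      vertex 19.68 3.81 0.00
      vertex 6.25 3.81 9.65
      vertex 19.68 3.81 9.65
    endloop
  endfacet
  facet normal 1.0000 0.0000 0.0000
    outer loop
      vertex 6.25 3.81 0.00
      vertex 6.25 29.20 0.00
      vertex 6.25 29.20 9.65
    endloop
  endfacet
  facet normal 1.0000 0.0000 0.0000
    outer loop
      vertex 6.25 3.81 0.00
      vertex 6.25 29.20 9.65
      vertex 6.25 3.81 9.65
    endloop
  endfacet
  facet normal 0.0000 1.0000 0.0000
    outer loop
      vertex 6.25 29.20 0.00
      vertex 0.00 29.20 0.00
      vertex 0.00 29.20 9.65
    endloop
  endfacet
  facet normal 0.0000 1.0000 0.0000
    outer loop
      vertex 6.25 29.20 0.00
      vertex 0.00 29.20 9.65
      vertex 6.25 29.20 9.65
    endloop
  endfacet
  facet normal -1.0000 0.0000 0.0000
    outer loop
      vertex 0.00 29.20 0.00
      vertex 0.00 0.00 0.00
      vertex 0.00 0.00 9.65
    endloop
  endfacet
  facet normal -1.0000 0.0000 0.0000
    outer loop
      vertex 0.00 29.20 0.00
      vertex 0.00 0.00 9.65
      vertex 0.00 29.20 9.65
    endloop
  endfacet
endsolid part

The G0 Z moves step by Δz≈1.61 mm. Every layer's G1 loop is the same polygon, so the solid is a straight extrusion of it from z=0 to z≈9.65. Closing with flat bottom and top caps and triangulating gives 20 facets — an L-shaped prism: outer 19.7 × 29.2 mm, arm thicknesses ≈ 3.81 mm (horizontal) and 6.25 mm (vertical), extruded 9.65 mm in z.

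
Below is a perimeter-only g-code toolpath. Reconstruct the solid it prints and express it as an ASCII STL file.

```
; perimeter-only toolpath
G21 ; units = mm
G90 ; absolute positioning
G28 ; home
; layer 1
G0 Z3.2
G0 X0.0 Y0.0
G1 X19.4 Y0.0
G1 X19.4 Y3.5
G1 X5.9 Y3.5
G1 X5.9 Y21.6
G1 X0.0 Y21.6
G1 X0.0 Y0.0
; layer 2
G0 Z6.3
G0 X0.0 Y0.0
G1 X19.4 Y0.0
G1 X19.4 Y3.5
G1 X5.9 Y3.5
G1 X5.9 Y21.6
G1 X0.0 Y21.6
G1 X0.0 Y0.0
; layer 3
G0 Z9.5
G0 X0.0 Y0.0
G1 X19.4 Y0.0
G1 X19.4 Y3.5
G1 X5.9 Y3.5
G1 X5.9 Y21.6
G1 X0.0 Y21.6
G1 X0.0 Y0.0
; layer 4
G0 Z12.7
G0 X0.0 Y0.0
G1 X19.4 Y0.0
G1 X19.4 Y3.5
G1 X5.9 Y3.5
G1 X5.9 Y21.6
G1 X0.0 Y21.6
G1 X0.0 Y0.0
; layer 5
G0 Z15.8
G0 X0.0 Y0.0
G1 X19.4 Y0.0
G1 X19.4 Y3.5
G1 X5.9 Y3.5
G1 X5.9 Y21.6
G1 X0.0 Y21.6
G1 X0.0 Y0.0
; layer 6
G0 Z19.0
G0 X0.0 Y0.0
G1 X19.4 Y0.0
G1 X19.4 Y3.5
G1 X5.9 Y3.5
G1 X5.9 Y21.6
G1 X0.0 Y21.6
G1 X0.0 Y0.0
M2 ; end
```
solid part
  facet normal 0.0000 0.0000 -1.0000
    outer loop
      vertex 19.4 3.5 0.0
      vertex 19.4 0.0 0.0
      vertex 0.0 0.0 0.0
    endloop
  endfacet
  facet normal 0.0000 0.0000 -1.0000
    outer loop
      vertex 5.9 3.5 0.0
      vertex 19.4 3.5 0.0
      vertex 0.0 0.0 0.0
    endloop
  endfacet
  facet normal 0.0000 0.0000 -1.0000
    outer loop
      vertex 5.9 21.6 0.0
      vertex 5.9 3.5 0.0
      vertex 0.0 0.0 0.0
    endloop
  endfacet
  facet normal 0.0000 0.0000 -1.0000
    outer loop
      vertex 0.0 21.6 0.0
      vertex 5.9 21.6 0.0
      vertex 0.0 0.0 0.0
    endloop
  endfacet
  facet normal 0.0000 0.0000 1.0000
    outer loop
      vertex 0.0 0.0 19.0
      vertex 19.4 0.0 19.0
      vertex 19.4 3.5 19.0
    endloop
  endfacet
  facet normal 0.0000 0.0000 1.0000
    outer loop
      vertex 0.0 0.0 19.0
      vertex 19.4 3.5 19.0
      vertex 5.9 3.5 19.0
    endloop
  endfacet
  facet normal 0.0000 0.0000 1.0000
    outer loop
      vertex 0.0 0.0 19.0
      vertex 5.9 3.5 19.0
      vertex 5.9 21.6 19.0
    endloop
  endfacet
  facet normal 0.0000 0.0000 1.0000
    outer loop
      vertex 0.0 0.0 19.0
      vertex 5.9 21.6 19.0
      vertex 0.0 21.6 19.0
    endloop
  endfacet
  facet normal 0.0000 -1.0000 0.0000
    outer loop
      vertex 0.0 0.0 0.0
      vertex 19.4 0.0 0.0
      vertex 19.4 0.0 19.0
    endloop
  endfacet
  facet normal 0.0000 -1.0000 0.0000
    outer loop
      vertex 0.0 0.0 0.0
      vertex 19.4 0.0 19.0
      vertex 0.0 0.0 19.0
    endloop
  endfacet
  facet normal 1.0000 0.0000 0.0000
    outer loop
      vertex 19.4 0.0 0.0
      vertex 19.4 3.5 0.0
      vertex 19.4 3.5 19.0
    endloop
  endfacet
  facet normal 1.0000 0.0000 0.0000
    outer loop
      vertex 19.4 0.0 0.0
      vertex 19.4 3.5 19.0
      vertex 19.4 0.0 19.0
    endloop
  endfacet
  facet normal 0.0000 1.0000 0.0000
    outer loop
      vertex 19.4 3.5 0.0
      vertex 5.9 3.5 0.0
      vertex 5.9 3.5 19.0
    endloop
  endfacet
  facet normal 0.0000 1.0000 0.0000
    outer loop
      vertex 19.4 3.5 0.0
      vertex 5.9 3.5 19.0
      vertex 19.4 3.5 19.0
    endloop
  endfacet
  facet normal 1.0000 0.0000 0.0000
    outer loop
      vertex 5.9 3.5 0.0
      vertex 5.9 21.6 0.0
      vertex 5.9 21.6 19.0
    endloop
  endfacet
  facet normal 1.0000 0.0000 0.0000
    outer loop
      vertex 5.9 3.5 0.0
      vertex 5.9 21.6 19.0
      vertex 5.9 3.5 19.0
    endloop
  endfacet
  facet normal 0.0000 1.0000 0.0000
    outer loop
      vertex 5.9 21.6 0.0
      vertex 0.0 21.6 0.0
      vertex 0.0 21.6 19.0
    endloop
  endfacet
  facet normal 0.0000 1.0000 0.0000
    outer loop
      vertex 5.9 21.6 0.0
      vertex 0.0 21.6 19.0
      vertex 5.9 21.6 19.0
    endloop
  endfacet
  facet normal -1.0000 0.0000 0.0000
    outer loop
      vertex 0.0 21.6 0.0
      vertex 0.0 0.0 0.0
      vertex 0.0 0.0 19.0
    endloop
  endfacet
  facet normal -1.0000 0.0000 0.0000
    outer loop
      vertex 0.0 21.6 0.0
      vertex 0.0 0.0 19.0
      vertex 0.0 21.6 19.0
    endloop
  endfacet
endsolid part

The G0 Z moves step by Δz≈3.2 mm. Every layer's G1 loop is the same polygon, so the solid is a straight extrusion of it from z=0 to z≈19. Closing with flat bottom and top caps and triangulating gives 20 facets — an L-shaped prism: outer 19.4 × 21.6 mm, arm thicknesses ≈ 3.5 mm (horizontal) and 5.9 mm (vertical), extruded 19 mm in z.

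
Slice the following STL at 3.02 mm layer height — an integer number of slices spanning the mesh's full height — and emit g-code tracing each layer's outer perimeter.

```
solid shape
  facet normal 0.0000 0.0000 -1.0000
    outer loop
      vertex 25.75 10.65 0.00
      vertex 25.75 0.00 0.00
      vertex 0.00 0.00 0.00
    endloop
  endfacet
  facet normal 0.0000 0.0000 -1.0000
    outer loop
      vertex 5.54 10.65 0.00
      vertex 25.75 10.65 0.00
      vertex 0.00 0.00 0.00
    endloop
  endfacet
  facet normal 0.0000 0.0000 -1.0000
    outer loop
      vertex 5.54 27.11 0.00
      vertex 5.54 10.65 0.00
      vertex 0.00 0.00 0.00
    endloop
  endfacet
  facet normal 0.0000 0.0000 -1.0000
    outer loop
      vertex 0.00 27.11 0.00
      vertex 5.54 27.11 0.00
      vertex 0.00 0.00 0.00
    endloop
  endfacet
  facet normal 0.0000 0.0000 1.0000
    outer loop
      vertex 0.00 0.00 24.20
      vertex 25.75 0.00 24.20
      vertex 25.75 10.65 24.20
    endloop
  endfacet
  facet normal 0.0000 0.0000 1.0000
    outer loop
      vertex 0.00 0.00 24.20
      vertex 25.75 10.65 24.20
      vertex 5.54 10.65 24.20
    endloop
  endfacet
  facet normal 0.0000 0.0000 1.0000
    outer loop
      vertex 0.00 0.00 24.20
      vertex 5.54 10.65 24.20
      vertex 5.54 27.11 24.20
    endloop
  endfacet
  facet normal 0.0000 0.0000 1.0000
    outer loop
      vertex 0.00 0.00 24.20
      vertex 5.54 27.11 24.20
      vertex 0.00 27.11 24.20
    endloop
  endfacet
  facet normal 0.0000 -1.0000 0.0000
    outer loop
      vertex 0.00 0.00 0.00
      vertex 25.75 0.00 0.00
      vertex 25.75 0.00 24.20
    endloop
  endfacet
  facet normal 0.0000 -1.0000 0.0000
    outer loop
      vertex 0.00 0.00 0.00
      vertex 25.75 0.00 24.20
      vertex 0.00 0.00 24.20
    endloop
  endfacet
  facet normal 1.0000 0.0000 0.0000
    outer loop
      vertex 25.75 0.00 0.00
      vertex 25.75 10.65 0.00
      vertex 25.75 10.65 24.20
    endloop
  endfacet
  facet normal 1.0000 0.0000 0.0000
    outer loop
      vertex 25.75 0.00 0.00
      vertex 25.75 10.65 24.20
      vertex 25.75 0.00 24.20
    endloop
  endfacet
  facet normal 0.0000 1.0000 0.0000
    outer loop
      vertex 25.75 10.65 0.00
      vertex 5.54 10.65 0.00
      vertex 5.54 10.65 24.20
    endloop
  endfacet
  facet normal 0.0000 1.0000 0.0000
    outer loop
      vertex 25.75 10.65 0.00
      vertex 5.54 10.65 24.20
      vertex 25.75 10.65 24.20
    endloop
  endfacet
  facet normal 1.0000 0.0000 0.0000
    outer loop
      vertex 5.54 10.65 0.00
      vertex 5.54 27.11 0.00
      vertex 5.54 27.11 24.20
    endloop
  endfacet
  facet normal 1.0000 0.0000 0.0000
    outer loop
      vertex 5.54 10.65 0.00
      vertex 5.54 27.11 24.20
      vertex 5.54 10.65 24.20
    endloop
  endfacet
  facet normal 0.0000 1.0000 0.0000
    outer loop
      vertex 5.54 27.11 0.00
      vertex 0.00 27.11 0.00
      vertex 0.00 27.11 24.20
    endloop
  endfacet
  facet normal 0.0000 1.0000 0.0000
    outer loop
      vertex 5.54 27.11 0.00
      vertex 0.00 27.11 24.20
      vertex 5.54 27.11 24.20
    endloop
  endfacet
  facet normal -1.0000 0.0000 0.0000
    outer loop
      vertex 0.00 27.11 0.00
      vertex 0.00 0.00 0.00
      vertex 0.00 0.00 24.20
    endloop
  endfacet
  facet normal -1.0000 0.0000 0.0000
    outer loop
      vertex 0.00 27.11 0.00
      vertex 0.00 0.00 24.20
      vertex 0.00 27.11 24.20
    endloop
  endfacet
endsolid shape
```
; perimeter-only toolpath
G21 ; units = mm
G90 ; absolute positioning
G28 ; home
; layer 1
G0 Z3.02
G0 X0.00 Y0.00
G1 X25.75 Y0.00
G1 X25.75 Y10.65
G1 X5.54 Y10.65
G1 X5.54 Y27.11
G1 X0.00 Y27.11
G1 X0.00 Y0.00
; layer 2
G0 Z6.05
G0 X0.00 Y0.00
G1 X25.75 Y0.00
G1 X25.75 Y10.65
G1 X5.54 Y10.65
G1 X5.54 Y27.11
G1 X0.00 Y27.11
G1 X0.00 Y0.00
; layer 3
G0 Z9.07
G0 X0.00 Y0.00
G1 X25.75 Y0.00
G1 X25.75 Y10.65
G1 X5.54 Y10.65
G1 X5.54 Y27.11
G1 X0.00 Y27.11
G1 X0.00 Y0.00
; layer 4
G0 Z12.10
G0 X0.00 Y0.00
G1 X25.75 Y0.00
G1 X25.75 Y10.65
G1 X5.54 Y10.65
G1 X5.54 Y27.11
G1 X0.00 Y27.11
G1 X0.00 Y0.00
; layer 5
G0 Z15.12
G0 X0.00 Y0.00
G1 X25.75 Y0.00
G1 X25.75 Y10.65
G1 X5.54 Y10.65
G1 X5.54 Y27.11
G1 X0.00 Y27.11
G1 X0.00 Y0.00
; layer 6
G0 Z18.15
G0 X0.00 Y0.00
G1 X25.75 Y0.00
G1 X25.75 Y10.65
G1 X5.54 Y10.65
G1 X5.54 Y27.11
G1 X0.00 Y27.11
G1 X0.00 Y0.00
; layer 7
G0 Z21.18
G0 X0.00 Y0.00
G1 X25.75 Y0.00
G1 X25.75 Y10.65
G1 X5.54 Y10.65
G1 X5.54 Y27.11
G1 X0.00 Y27.11
G1 X0.00 Y0.00
; layer 8
G0 Z24.20
G0 X0.00 Y0.00
G1 X25.75 Y0.00
G1 X25.75 Y10.65
G1 X5.54 Y10.65
G1 X5.54 Y27.11
G1 X0.00 Y27.11
G1 X0.00 Y0.00
M2 ; end

The solid is an L-shaped prism: outer 25.8 × 27.1 mm, arm thicknesses ≈ 10.7 mm (horizontal) and 5.54 mm (vertical), extruded 24.2 mm in z. Slicing at Δz = 3.02 mm — 8 equal slices spanning the solid's height, so layer i sits at z = i·h/8 — gives 8 non-empty perimeters. Each is a 6-segment closed polygon; G0 lifts to the layer z and rapids to the start vertex, then G1 traces the edges.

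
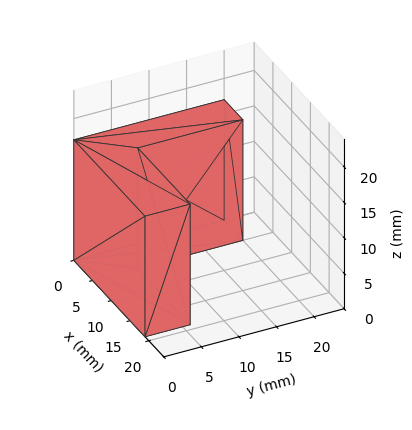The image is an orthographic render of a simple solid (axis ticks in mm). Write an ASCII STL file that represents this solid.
Reading the render: the shape is an L-shaped prism: outer 19 × 20 mm, arm thicknesses ≈ 6 mm (horizontal) and 5 mm (vertical), extruded 17 mm in z (dimensions read to the nearest mm from the axis ticks). For the STL, each face is triangulated and given an outward normal.

solid part
  facet normal 0.0000 0.0000 -1.0000
    outer loop
      vertex 19.000 6.000 0.000
      vertex 19.000 0.000 0.000
      vertex 0.000 0.000 0.000
    endloop
  endfacet
  facet normal 0.0000 0.0000 -1.0000
    outer loop
      vertex 5.000 6.000 0.000
      vertex 19.000 6.000 0.000
      vertex 0.000 0.000 0.000
    endloop
  endfacet
  facet normal 0.0000 0.0000 -1.0000
    outer loop
      vertex 5.000 20.000 0.000
      vertex 5.000 6.000 0.000
      vertex 0.000 0.000 0.000
    endloop
  endfacet
  facet normal 0.0000 0.0000 -1.0000
    outer loop
      vertex 0.000 20.000 0.000
      vertex 5.000 20.000 0.000
      vertex 0.000 0.000 0.000
    endloop
  endfacet
  facet normal 0.0000 0.0000 1.0000
    outer loop
      vertex 0.000 0.000 17.000
      vertex 19.000 0.000 17.000
      vertex 19.000 6.000 17.000
    endloop
  endfacet
  facet normal 0.0000 0.0000 1.0000
    outer loop
      vertex 0.000 0.000 17.000
      vertex 19.000 6.000 17.000
      vertex 5.000 6.000 17.000
    endloop
  endfacet
  facet normal 0.0000 0.0000 1.0000
    outer loop
      vertex 0.000 0.000 17.000
      vertex 5.000 6.000 17.000
      vertex 5.000 20.000 17.000
    endloop
  endfacet
  facet normal 0.0000 0.0000 1.0000
    outer loop
      vertex 0.000 0.000 17.000
      vertex 5.000 20.000 17.000
      vertex 0.000 20.000 17.000
    endloop
  endfacet
  facet normal 0.0000 -1.0000 0.0000
    outer loop
      vertex 0.000 0.000 0.000
      vertex 19.000 0.000 0.000
      vertex 19.000 0.000 17.000
    endloop
  endfacet
  facet normal 0.0000 -1.0000 0.0000
    outer loop
      vertex 0.000 0.000 0.000
      vertex 19.000 0.000 17.000
      vertex 0.000 0.000 17.000
    endloop
  endfacet
  facet normal 1.0000 0.0000 0.0000
    outer loop
      vertex 19.000 0.000 0.000
      vertex 19.000 6.000 0.000
      vertex 19.000 6.000 17.000
    endloop
  endfacet
  facet normal 1.0000 0.0000 0.0000
    outer loop
      vertex 19.000 0.000 0.000
      vertex 19.000 6.000 17.000
      vertex 19.000 0.000 17.000
    endloop
  endfacet
  facet normal 0.0000 1.0000 0.0000
    outer loop
      vertex 19.000 6.000 0.000
      vertex 5.000 6.000 0.000
      vertex 5.000 6.000 17.000
    endloop
  endfacet
  facet normal 0.0000 1.0000 0.0000
    outer loop
      vertex 19.000 6.000 0.000
      vertex 5.000 6.000 17.000
      vertex 19.000 6.000 17.000
    endloop
  endfacet
  facet normal 1.0000 0.0000 0.0000
    outer loop
      vertex 5.000 6.000 0.000
      vertex 5.000 20.000 0.000
      vertex 5.000 20.000 17.000
    endloop
  endfacet
  facet normal 1.0000 0.0000 0.0000
    outer loop
      vertex 5.000 6.000 0.000
      vertex 5.000 20.000 17.000
      vertex 5.000 6.000 17.000
    endloop
  endfacet
  facet normal 0.0000 1.0000 0.0000
    outer loop
      vertex 5.000 20.000 0.000
      vertex 0.000 20.000 0.000
      vertex 0.000 20.000 17.000
    endloop
  endfacet
  facet normal 0.0000 1.0000 0.0000
    outer loop
      vertex 5.000 20.000 0.000
      vertex 0.000 20.000 17.000
      vertex 5.000 20.000 17.000
    endloop
  endfacet
  facet normal -1.0000 0.0000 0.0000
    outer loop
      vertex 0.000 20.000 0.000
      vertex 0.000 0.000 0.000
      vertex 0.000 0.000 17.000
    endloop
  endfacet
  facet normal -1.0000 0.0000 0.0000
    outer loop
      vertex 0.000 20.000 0.000
      vertex 0.000 0.000 17.000
      vertex 0.000 20.000 17.000
    endloop
  endfacet
endsolid part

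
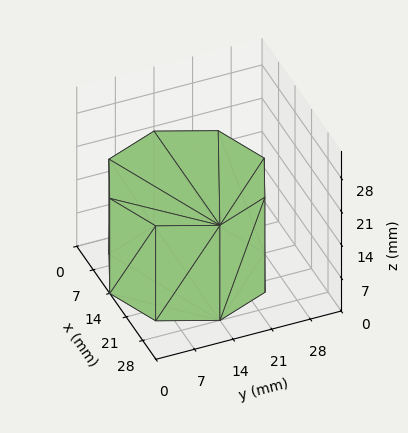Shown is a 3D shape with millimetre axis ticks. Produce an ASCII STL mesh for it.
Reading the render: the shape is a regular 8-sided prism (a cylinder approximated with 8 flat sides), circumscribed radius ≈ 14 mm, height ≈ 20 mm (dimensions read to the nearest mm from the axis ticks). For the STL, each face is triangulated and given an outward normal.

solid part
  facet normal 0.0000 0.0000 -1.0000
    outer loop
      vertex 14.00 28.00 0.00
      vertex 23.90 23.90 0.00
      vertex 28.00 14.00 0.00
    endloop
  endfacet
  facet normal 0.0000 0.0000 -1.0000
    outer loop
      vertex 4.10 23.90 0.00
      vertex 14.00 28.00 0.00
      vertex 28.00 14.00 0.00
    endloop
  endfacet
  facet normal 0.0000 0.0000 -1.0000
    outer loop
      vertex 0.00 14.00 0.00
      vertex 4.10 23.90 0.00
      vertex 28.00 14.00 0.00
    endloop
  endfacet
  facet normal 0.0000 0.0000 -1.0000
    outer loop
      vertex 4.10 4.10 0.00
      vertex 0.00 14.00 0.00
      vertex 28.00 14.00 0.00
    endloop
  endfacet
  facet normal 0.0000 0.0000 -1.0000
    outer loop
      vertex 14.00 0.00 0.00
      vertex 4.10 4.10 0.00
      vertex 28.00 14.00 0.00
    endloop
  endfacet
  facet normal 0.0000 0.0000 -1.0000
    outer loop
      vertex 23.90 4.10 0.00
      vertex 14.00 0.00 0.00
      vertex 28.00 14.00 0.00
    endloop
  endfacet
  facet normal 0.0000 0.0000 1.0000
    outer loop
      vertex 28.00 14.00 20.00
      vertex 23.90 23.90 20.00
      vertex 14.00 28.00 20.00
    endloop
  endfacet
  facet normal 0.0000 0.0000 1.0000
    outer loop
      vertex 28.00 14.00 20.00
      vertex 14.00 28.00 20.00
      vertex 4.10 23.90 20.00
    endloop
  endfacet
  facet normal 0.0000 0.0000 1.0000
    outer loop
      vertex 28.00 14.00 20.00
      vertex 4.10 23.90 20.00
      vertex 0.00 14.00 20.00
    endloop
  endfacet
  facet normal 0.0000 0.0000 1.0000
    outer loop
      vertex 28.00 14.00 20.00
      vertex 0.00 14.00 20.00
      vertex 4.10 4.10 20.00
    endloop
  endfacet
  facet normal 0.0000 0.0000 1.0000
    outer loop
      vertex 28.00 14.00 20.00
      vertex 4.10 4.10 20.00
      vertex 14.00 0.00 20.00
    endloop
  endfacet
  facet normal 0.0000 0.0000 1.0000
    outer loop
      vertex 28.00 14.00 20.00
      vertex 14.00 0.00 20.00
      vertex 23.90 4.10 20.00
    endloop
  endfacet
  facet normal 0.9239 0.3826 0.0000
    outer loop
      vertex 28.00 14.00 0.00
      vertex 23.90 23.90 0.00
      vertex 23.90 23.90 20.00
    endloop
  endfacet
  facet normal 0.9239 0.3826 0.0000
    outer loop
      vertex 28.00 14.00 0.00
      vertex 23.90 23.90 20.00
      vertex 28.00 14.00 20.00
    endloop
  endfacet
  facet normal 0.3826 0.9239 0.0000
    outer loop
      vertex 23.90 23.90 0.00
      vertex 14.00 28.00 0.00
      vertex 14.00 28.00 20.00
    endloop
  endfacet
  facet normal 0.3826 0.9239 0.0000
    outer loop
      vertex 23.90 23.90 0.00
      vertex 14.00 28.00 20.00
      vertex 23.90 23.90 20.00
    endloop
  endfacet
  facet normal -0.3826 0.9239 0.0000
    outer loop
      vertex 14.00 28.00 0.00
      vertex 4.10 23.90 0.00
      vertex 4.10 23.90 20.00
    endloop
  endfacet
  facet normal -0.3826 0.9239 0.0000
    outer loop
      vertex 14.00 28.00 0.00
      vertex 4.10 23.90 20.00
      vertex 14.00 28.00 20.00
    endloop
  endfacet
  facet normal -0.9239 0.3826 0.0000
    outer loop
      vertex 4.10 23.90 0.00
      vertex 0.00 14.00 0.00
      vertex 0.00 14.00 20.00
    endloop
  endfacet
  facet normal -0.9239 0.3826 0.0000
    outer loop
      vertex 4.10 23.90 0.00
      vertex 0.00 14.00 20.00
      vertex 4.10 23.90 20.00
    endloop
  endfacet
  facet normal -0.9239 -0.3826 0.0000
    outer loop
      vertex 0.00 14.00 0.00
      vertex 4.10 4.10 0.00
      vertex 4.10 4.10 20.00
    endloop
  endfacet
  facet normal -0.9239 -0.3826 0.0000
    outer loop
      vertex 0.00 14.00 0.00
      vertex 4.10 4.10 20.00
      vertex 0.00 14.00 20.00
    endloop
  endfacet
  facet normal -0.3826 -0.9239 0.0000
    outer loop
      vertex 4.10 4.10 0.00
      vertex 14.00 0.00 0.00
      vertex 14.00 0.00 20.00
    endloop
  endfacet
  facet normal -0.3826 -0.9239 0.0000
    outer loop
      vertex 4.10 4.10 0.00
      vertex 14.00 0.00 20.00
      vertex 4.10 4.10 20.00
    endloop
  endfacet
  facet normal 0.3826 -0.9239 0.0000
    outer loop
      vertex 14.00 0.00 0.00
      vertex 23.90 4.10 0.00
      vertex 23.90 4.10 20.00
    endloop
  endfacet
  facet normal 0.3826 -0.9239 0.0000
    outer loop
      vertex 14.00 0.00 0.00
      vertex 23.90 4.10 20.00
      vertex 14.00 0.00 20.00
    endloop
  endfacet
  facet normal 0.9239 -0.3826 0.0000
    outer loop
      vertex 23.90 4.10 0.00
      vertex 28.00 14.00 0.00
      vertex 28.00 14.00 20.00
    endloop
  endfacet
  facet normal 0.9239 -0.3826 0.0000
    outer loop
      vertex 23.90 4.10 0.00
      vertex 28.00 14.00 20.00
      vertex 23.90 4.10 20.00
    endloop
  endfacet
endsolid part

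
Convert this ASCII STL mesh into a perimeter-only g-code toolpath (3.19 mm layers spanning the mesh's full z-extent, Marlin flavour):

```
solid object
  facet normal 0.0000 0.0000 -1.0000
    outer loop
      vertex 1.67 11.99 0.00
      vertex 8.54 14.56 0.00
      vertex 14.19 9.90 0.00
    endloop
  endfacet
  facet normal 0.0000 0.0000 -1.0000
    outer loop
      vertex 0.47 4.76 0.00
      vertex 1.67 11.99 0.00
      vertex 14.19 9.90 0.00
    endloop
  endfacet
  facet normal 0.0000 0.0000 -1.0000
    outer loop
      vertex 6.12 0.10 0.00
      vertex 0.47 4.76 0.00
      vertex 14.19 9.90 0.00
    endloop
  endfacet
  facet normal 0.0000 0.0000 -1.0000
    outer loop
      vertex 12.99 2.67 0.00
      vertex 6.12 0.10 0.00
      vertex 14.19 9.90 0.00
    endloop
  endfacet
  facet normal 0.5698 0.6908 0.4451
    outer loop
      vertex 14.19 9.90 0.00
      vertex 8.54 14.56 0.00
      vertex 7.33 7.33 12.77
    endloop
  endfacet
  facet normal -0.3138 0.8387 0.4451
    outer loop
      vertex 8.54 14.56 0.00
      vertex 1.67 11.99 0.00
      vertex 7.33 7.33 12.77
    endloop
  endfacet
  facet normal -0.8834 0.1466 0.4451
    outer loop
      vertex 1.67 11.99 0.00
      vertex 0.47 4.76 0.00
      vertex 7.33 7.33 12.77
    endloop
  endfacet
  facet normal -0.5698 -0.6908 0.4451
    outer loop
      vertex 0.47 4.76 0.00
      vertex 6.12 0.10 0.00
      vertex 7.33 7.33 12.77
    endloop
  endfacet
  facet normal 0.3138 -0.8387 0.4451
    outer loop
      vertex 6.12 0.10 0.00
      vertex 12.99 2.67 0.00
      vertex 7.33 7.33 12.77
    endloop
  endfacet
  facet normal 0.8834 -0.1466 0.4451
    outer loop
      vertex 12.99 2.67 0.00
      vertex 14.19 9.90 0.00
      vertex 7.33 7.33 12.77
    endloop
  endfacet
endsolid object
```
; perimeter-only toolpath
G21 ; units = mm
G90 ; absolute positioning
G28 ; home
; layer 1
G0 Z3.19
G0 X12.47 Y9.26
G1 X8.24 Y12.75
G1 X3.08 Y10.82
G1 X2.19 Y5.40
G1 X6.42 Y1.91
G1 X11.57 Y3.83
G1 X12.47 Y9.26
; layer 2
G0 Z6.38
G0 X10.76 Y8.62
G1 X7.93 Y10.95
G1 X4.50 Y9.66
G1 X3.90 Y6.04
G1 X6.72 Y3.71
G1 X10.16 Y5.00
G1 X10.76 Y8.62
; layer 3
G0 Z9.58
G0 X9.04 Y7.97
G1 X7.63 Y9.14
G1 X5.92 Y8.49
G1 X5.62 Y6.69
G1 X7.03 Y5.52
G1 X8.74 Y6.17
G1 X9.04 Y7.97
M2 ; end

The solid is a regular 6-sided pyramid, base circumscribed radius ≈ 7.33 mm, apex at z ≈ 12.8 mm. Slicing at Δz = 3.19 mm — 4 equal slices spanning the solid's height, so layer i sits at z = i·h/4 — gives 3 non-empty perimeters. Each is a 6-segment closed polygon; G0 lifts to the layer z and rapids to the start vertex, then G1 traces the edges. The cross-section shrinks linearly with z (the slice at the apex is degenerate and omitted).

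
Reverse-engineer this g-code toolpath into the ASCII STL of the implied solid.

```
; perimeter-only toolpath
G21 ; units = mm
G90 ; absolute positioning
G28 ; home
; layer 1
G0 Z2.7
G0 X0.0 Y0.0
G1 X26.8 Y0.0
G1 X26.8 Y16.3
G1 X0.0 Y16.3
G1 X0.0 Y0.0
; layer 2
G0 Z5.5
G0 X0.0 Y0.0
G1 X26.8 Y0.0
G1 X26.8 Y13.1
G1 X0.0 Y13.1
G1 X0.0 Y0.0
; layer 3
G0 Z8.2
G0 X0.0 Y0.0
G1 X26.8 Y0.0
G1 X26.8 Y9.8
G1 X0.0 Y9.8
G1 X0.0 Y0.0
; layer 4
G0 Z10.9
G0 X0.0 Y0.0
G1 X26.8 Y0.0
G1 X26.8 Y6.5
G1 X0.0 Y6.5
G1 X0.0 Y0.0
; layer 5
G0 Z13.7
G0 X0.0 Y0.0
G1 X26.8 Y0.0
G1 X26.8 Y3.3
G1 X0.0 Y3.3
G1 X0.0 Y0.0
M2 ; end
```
solid part
  facet normal 0.0000 0.0000 -1.0000
    outer loop
      vertex 26.8 19.6 0.0
      vertex 26.8 0.0 0.0
      vertex 0.0 0.0 0.0
    endloop
  endfacet
  facet normal 0.0000 0.0000 -1.0000
    outer loop
      vertex 0.0 19.6 0.0
      vertex 26.8 19.6 0.0
      vertex 0.0 0.0 0.0
    endloop
  endfacet
  facet normal 0.0000 -1.0000 0.0000
    outer loop
      vertex 0.0 0.0 0.0
      vertex 26.8 0.0 0.0
      vertex 26.8 0.0 16.4
    endloop
  endfacet
  facet normal 0.0000 -1.0000 0.0000
    outer loop
      vertex 0.0 0.0 0.0
      vertex 26.8 0.0 16.4
      vertex 0.0 0.0 16.4
    endloop
  endfacet
  facet normal 0.0000 0.6417 0.7669
    outer loop
      vertex 0.0 0.0 16.4
      vertex 26.8 0.0 16.4
      vertex 26.8 19.6 0.0
    endloop
  endfacet
  facet normal 0.0000 0.6417 0.7669
    outer loop
      vertex 0.0 0.0 16.4
      vertex 26.8 19.6 0.0
      vertex 0.0 19.6 0.0
    endloop
  endfacet
  facet normal -1.0000 0.0000 0.0000
    outer loop
      vertex 0.0 0.0 16.4
      vertex 0.0 19.6 0.0
      vertex 0.0 0.0 0.0
    endloop
  endfacet
  facet normal 1.0000 0.0000 0.0000
    outer loop
      vertex 26.8 0.0 0.0
      vertex 26.8 19.6 0.0
      vertex 26.8 0.0 16.4
    endloop
  endfacet
endsolid part

The G0 Z moves step by Δz≈2.7 mm. The G1 loops shrink linearly with z, so the solid tapers from its base footprint up to z≈16.4. Closing with a flat bottom cap and the tapered top and triangulating gives 8 facets — a wedge (ramp): 26.8 × 19.6 mm base, rising to 16.4 mm along the y=0 edge and sloping linearly to z=0 at y=19.6.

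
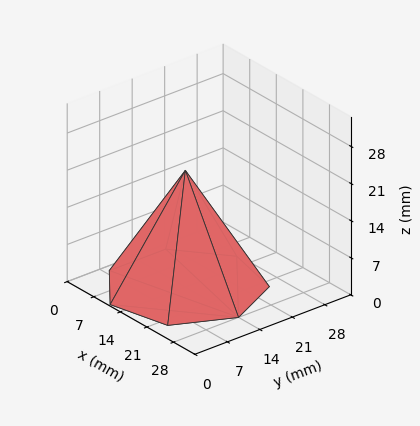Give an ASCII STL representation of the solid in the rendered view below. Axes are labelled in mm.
Reading the render: the shape is a regular 7-sided pyramid, base circumscribed radius ≈ 14 mm, apex at z ≈ 22 mm (dimensions read to the nearest mm from the axis ticks). For the STL, each face is triangulated and given an outward normal.

solid part
  facet normal 0.0000 0.0000 -1.0000
    outer loop
      vertex 10.88 27.65 0.00
      vertex 22.73 24.95 0.00
      vertex 28.00 14.00 0.00
    endloop
  endfacet
  facet normal 0.0000 0.0000 -1.0000
    outer loop
      vertex 1.39 20.07 0.00
      vertex 10.88 27.65 0.00
      vertex 28.00 14.00 0.00
    endloop
  endfacet
  facet normal 0.0000 0.0000 -1.0000
    outer loop
      vertex 1.39 7.93 0.00
      vertex 1.39 20.07 0.00
      vertex 28.00 14.00 0.00
    endloop
  endfacet
  facet normal 0.0000 0.0000 -1.0000
    outer loop
      vertex 10.88 0.35 0.00
      vertex 1.39 7.93 0.00
      vertex 28.00 14.00 0.00
    endloop
  endfacet
  facet normal 0.0000 0.0000 -1.0000
    outer loop
      vertex 22.73 3.05 0.00
      vertex 10.88 0.35 0.00
      vertex 28.00 14.00 0.00
    endloop
  endfacet
  facet normal 0.7817 0.3762 0.4974
    outer loop
      vertex 28.00 14.00 0.00
      vertex 22.73 24.95 0.00
      vertex 14.00 14.00 22.00
    endloop
  endfacet
  facet normal 0.1927 0.8458 0.4975
    outer loop
      vertex 22.73 24.95 0.00
      vertex 10.88 27.65 0.00
      vertex 14.00 14.00 22.00
    endloop
  endfacet
  facet normal -0.5414 0.6779 0.4974
    outer loop
      vertex 10.88 27.65 0.00
      vertex 1.39 20.07 0.00
      vertex 14.00 14.00 22.00
    endloop
  endfacet
  facet normal -0.8676 0.0000 0.4973
    outer loop
      vertex 1.39 20.07 0.00
      vertex 1.39 7.93 0.00
      vertex 14.00 14.00 22.00
    endloop
  endfacet
  facet normal -0.5414 -0.6779 0.4974
    outer loop
      vertex 1.39 7.93 0.00
      vertex 10.88 0.35 0.00
      vertex 14.00 14.00 22.00
    endloop
  endfacet
  facet normal 0.1927 -0.8458 0.4975
    outer loop
      vertex 10.88 0.35 0.00
      vertex 22.73 3.05 0.00
      vertex 14.00 14.00 22.00
    endloop
  endfacet
  facet normal 0.7817 -0.3762 0.4974
    outer loop
      vertex 22.73 3.05 0.00
      vertex 28.00 14.00 0.00
      vertex 14.00 14.00 22.00
    endloop
  endfacet
endsolid part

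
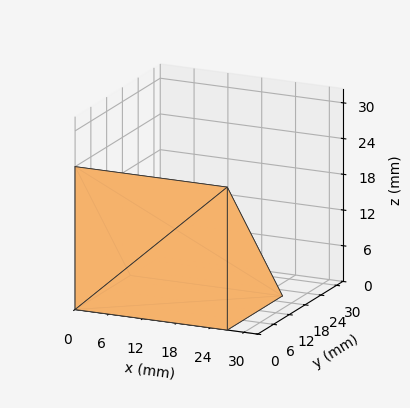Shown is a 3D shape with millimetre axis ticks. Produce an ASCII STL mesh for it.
Reading the render: the shape is a wedge (ramp): 27 × 21 mm base, rising to 24 mm along the y=0 edge and sloping linearly to z=0 at y=21 (dimensions read to the nearest mm from the axis ticks). For the STL, each face is triangulated and given an outward normal.

solid part
  facet normal 0.0000 0.0000 -1.0000
    outer loop
      vertex 27.00 21.00 0.00
      vertex 27.00 0.00 0.00
      vertex 0.00 0.00 0.00
    endloop
  endfacet
  facet normal 0.0000 0.0000 -1.0000
    outer loop
      vertex 0.00 21.00 0.00
      vertex 27.00 21.00 0.00
      vertex 0.00 0.00 0.00
    endloop
  endfacet
  facet normal 0.0000 -1.0000 0.0000
    outer loop
      vertex 0.00 0.00 0.00
      vertex 27.00 0.00 0.00
      vertex 27.00 0.00 24.00
    endloop
  endfacet
  facet normal 0.0000 -1.0000 0.0000
    outer loop
      vertex 0.00 0.00 0.00
      vertex 27.00 0.00 24.00
      vertex 0.00 0.00 24.00
    endloop
  endfacet
  facet normal 0.0000 0.7526 0.6585
    outer loop
      vertex 0.00 0.00 24.00
      vertex 27.00 0.00 24.00
      vertex 27.00 21.00 0.00
    endloop
  endfacet
  facet normal 0.0000 0.7526 0.6585
    outer loop
      vertex 0.00 0.00 24.00
      vertex 27.00 21.00 0.00
      vertex 0.00 21.00 0.00
    endloop
  endfacet
  facet normal -1.0000 0.0000 0.0000
    outer loop
      vertex 0.00 0.00 24.00
      vertex 0.00 21.00 0.00
      vertex 0.00 0.00 0.00
    endloop
  endfacet
  facet normal 1.0000 0.0000 0.0000
    outer loop
      vertex 27.00 0.00 0.00
      vertex 27.00 21.00 0.00
      vertex 27.00 0.00 24.00
    endloop
  endfacet
endsolid part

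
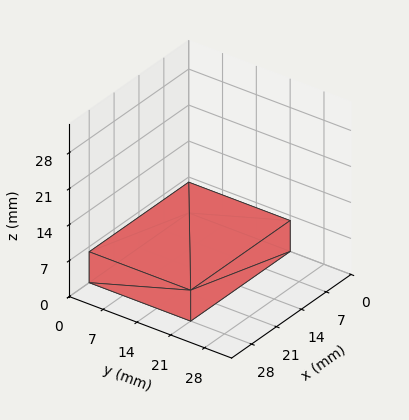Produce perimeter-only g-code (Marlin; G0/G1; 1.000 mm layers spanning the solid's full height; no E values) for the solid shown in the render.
Reading the render: the shape is a rectangular box, roughly 28 × 21 mm footprint and 6 mm tall (dimensions read to the nearest mm from the axis ticks). For the g-code, the solid's height is divided into equal slices at the stated Δz and each level perimeter traced with G1 moves after a G0 lift.

; perimeter-only toolpath
G21 ; units = mm
G90 ; absolute positioning
G28 ; home
; layer 1
G0 Z1.000
G0 X0.000 Y0.000
G1 X28.000 Y0.000
G1 X28.000 Y21.000
G1 X0.000 Y21.000
G1 X0.000 Y0.000
; layer 2
G0 Z2.000
G0 X0.000 Y0.000
G1 X28.000 Y0.000
G1 X28.000 Y21.000
G1 X0.000 Y21.000
G1 X0.000 Y0.000
; layer 3
G0 Z3.000
G0 X0.000 Y0.000
G1 X28.000 Y0.000
G1 X28.000 Y21.000
G1 X0.000 Y21.000
G1 X0.000 Y0.000
; layer 4
G0 Z4.000
G0 X0.000 Y0.000
G1 X28.000 Y0.000
G1 X28.000 Y21.000
G1 X0.000 Y21.000
G1 X0.000 Y0.000
; layer 5
G0 Z5.000
G0 X0.000 Y0.000
G1 X28.000 Y0.000
G1 X28.000 Y21.000
G1 X0.000 Y21.000
G1 X0.000 Y0.000
; layer 6
G0 Z6.000
G0 X0.000 Y0.000
G1 X28.000 Y0.000
G1 X28.000 Y21.000
G1 X0.000 Y21.000
G1 X0.000 Y0.000
M2 ; end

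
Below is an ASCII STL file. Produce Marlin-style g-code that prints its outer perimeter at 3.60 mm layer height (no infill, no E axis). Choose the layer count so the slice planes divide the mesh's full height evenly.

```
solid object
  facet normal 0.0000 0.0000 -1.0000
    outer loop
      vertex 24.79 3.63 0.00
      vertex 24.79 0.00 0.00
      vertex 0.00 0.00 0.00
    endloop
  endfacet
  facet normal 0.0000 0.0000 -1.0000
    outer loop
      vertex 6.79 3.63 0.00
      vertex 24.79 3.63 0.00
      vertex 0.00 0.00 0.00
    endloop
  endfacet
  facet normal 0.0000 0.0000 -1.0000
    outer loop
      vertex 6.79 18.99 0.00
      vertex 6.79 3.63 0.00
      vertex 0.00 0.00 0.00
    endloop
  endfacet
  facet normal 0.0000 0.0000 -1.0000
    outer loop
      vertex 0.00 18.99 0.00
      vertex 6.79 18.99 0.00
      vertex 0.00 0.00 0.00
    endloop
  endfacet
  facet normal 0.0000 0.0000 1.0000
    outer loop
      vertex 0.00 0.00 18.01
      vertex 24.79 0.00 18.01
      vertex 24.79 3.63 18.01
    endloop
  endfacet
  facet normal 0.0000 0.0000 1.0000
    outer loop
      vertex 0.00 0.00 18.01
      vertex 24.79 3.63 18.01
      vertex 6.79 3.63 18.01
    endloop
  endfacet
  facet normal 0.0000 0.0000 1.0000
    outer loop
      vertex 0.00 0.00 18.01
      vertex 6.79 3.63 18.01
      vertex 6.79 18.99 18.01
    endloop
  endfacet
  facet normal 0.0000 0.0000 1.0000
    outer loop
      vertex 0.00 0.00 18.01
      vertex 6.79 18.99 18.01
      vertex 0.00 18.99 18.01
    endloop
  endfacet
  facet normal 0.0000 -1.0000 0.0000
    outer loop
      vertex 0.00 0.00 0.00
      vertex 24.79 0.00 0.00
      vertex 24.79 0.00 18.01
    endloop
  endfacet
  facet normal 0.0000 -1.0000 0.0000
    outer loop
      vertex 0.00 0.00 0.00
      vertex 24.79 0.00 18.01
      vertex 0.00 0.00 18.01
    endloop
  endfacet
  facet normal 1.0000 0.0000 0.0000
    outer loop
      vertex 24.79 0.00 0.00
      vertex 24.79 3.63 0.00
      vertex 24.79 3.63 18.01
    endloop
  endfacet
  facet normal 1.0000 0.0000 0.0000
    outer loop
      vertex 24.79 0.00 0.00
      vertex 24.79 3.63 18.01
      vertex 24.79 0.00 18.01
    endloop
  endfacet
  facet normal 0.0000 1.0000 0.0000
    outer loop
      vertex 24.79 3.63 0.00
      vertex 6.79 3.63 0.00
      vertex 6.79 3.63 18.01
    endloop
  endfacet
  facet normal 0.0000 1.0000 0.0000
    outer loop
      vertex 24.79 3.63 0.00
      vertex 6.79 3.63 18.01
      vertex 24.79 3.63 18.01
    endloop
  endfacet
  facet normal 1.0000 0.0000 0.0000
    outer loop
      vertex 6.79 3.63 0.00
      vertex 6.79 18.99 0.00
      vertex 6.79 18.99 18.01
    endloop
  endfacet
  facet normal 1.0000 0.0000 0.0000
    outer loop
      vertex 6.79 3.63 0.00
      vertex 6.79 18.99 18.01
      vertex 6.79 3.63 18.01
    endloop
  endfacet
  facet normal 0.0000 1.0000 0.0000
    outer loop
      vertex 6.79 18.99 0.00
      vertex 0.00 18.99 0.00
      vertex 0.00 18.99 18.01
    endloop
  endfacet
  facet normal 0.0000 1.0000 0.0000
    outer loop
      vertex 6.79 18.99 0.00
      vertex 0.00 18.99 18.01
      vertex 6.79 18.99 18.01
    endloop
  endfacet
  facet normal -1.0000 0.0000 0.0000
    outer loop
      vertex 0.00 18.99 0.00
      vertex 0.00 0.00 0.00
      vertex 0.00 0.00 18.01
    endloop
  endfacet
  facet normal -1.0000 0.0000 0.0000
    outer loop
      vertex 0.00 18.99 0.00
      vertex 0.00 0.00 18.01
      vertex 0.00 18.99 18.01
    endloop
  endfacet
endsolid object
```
; perimeter-only toolpath
G21 ; units = mm
G90 ; absolute positioning
G28 ; home
; layer 1
G0 Z3.60
G0 X0.00 Y0.00
G1 X24.79 Y0.00
G1 X24.79 Y3.63
G1 X6.79 Y3.63
G1 X6.79 Y18.99
G1 X0.00 Y18.99
G1 X0.00 Y0.00
; layer 2
G0 Z7.20
G0 X0.00 Y0.00
G1 X24.79 Y0.00
G1 X24.79 Y3.63
G1 X6.79 Y3.63
G1 X6.79 Y18.99
G1 X0.00 Y18.99
G1 X0.00 Y0.00
; layer 3
G0 Z10.81
G0 X0.00 Y0.00
G1 X24.79 Y0.00
G1 X24.79 Y3.63
G1 X6.79 Y3.63
G1 X6.79 Y18.99
G1 X0.00 Y18.99
G1 X0.00 Y0.00
; layer 4
G0 Z14.41
G0 X0.00 Y0.00
G1 X24.79 Y0.00
G1 X24.79 Y3.63
G1 X6.79 Y3.63
G1 X6.79 Y18.99
G1 X0.00 Y18.99
G1 X0.00 Y0.00
; layer 5
G0 Z18.01
G0 X0.00 Y0.00
G1 X24.79 Y0.00
G1 X24.79 Y3.63
G1 X6.79 Y3.63
G1 X6.79 Y18.99
G1 X0.00 Y18.99
G1 X0.00 Y0.00
M2 ; end

The solid is an L-shaped prism: outer 24.8 × 19 mm, arm thicknesses ≈ 3.63 mm (horizontal) and 6.79 mm (vertical), extruded 18 mm in z. Slicing at Δz = 3.60 mm — 5 equal slices spanning the solid's height, so layer i sits at z = i·h/5 — gives 5 non-empty perimeters. Each is a 6-segment closed polygon; G0 lifts to the layer z and rapids to the start vertex, then G1 traces the edges.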